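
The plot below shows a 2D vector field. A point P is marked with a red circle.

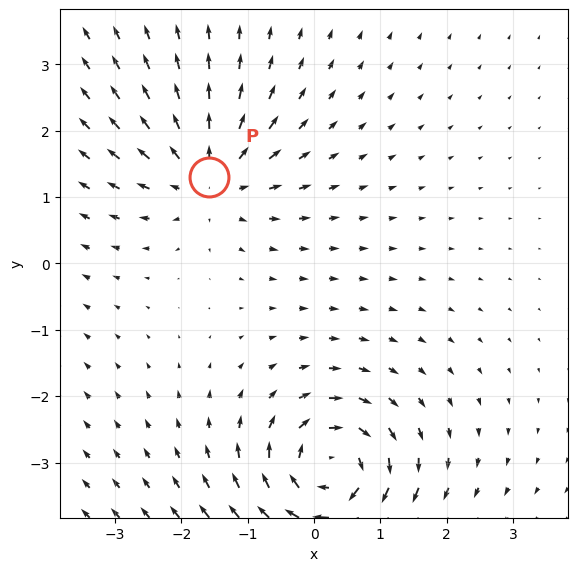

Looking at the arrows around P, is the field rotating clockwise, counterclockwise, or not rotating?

not rotating

Near P at (-1.6, 1.3) the arrows show no circulation. The curl there is ≈0.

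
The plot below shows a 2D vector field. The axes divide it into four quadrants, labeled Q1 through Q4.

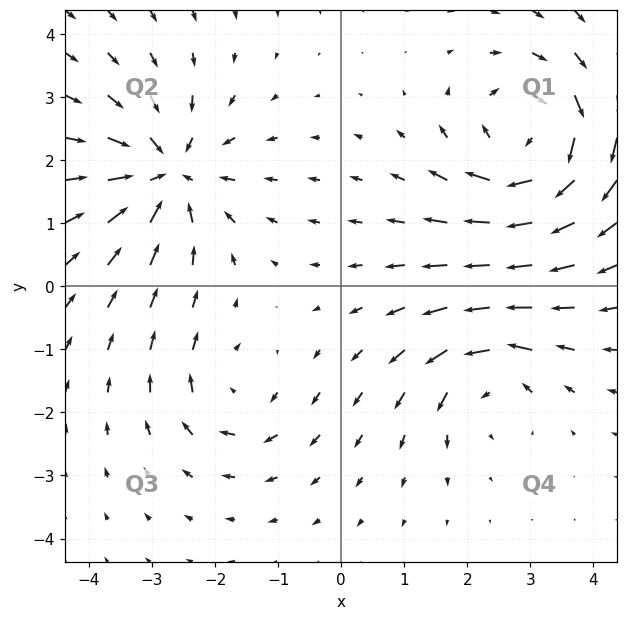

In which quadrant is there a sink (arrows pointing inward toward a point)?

Q2

The sink sits at approximately (-2.8, 1.8), which lies in quadrant Q2. The divergence there is about -5, negative as expected for a sink.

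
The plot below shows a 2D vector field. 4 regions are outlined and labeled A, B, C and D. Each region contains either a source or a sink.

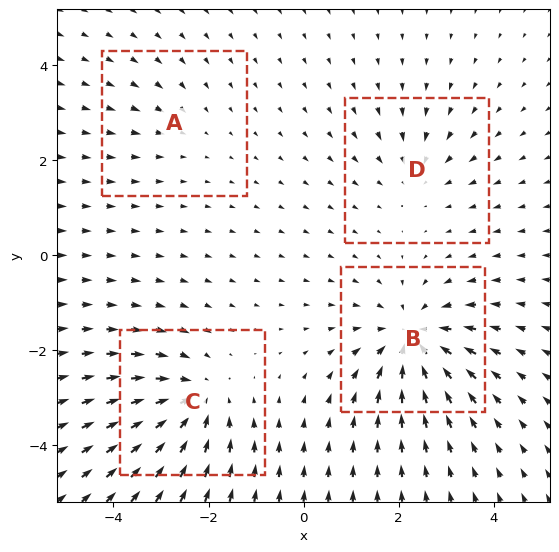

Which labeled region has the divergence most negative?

Divergence at each region's feature centre — A: about -2, B: about -6, C: about -5, D: about -3. Region B is most negative.

B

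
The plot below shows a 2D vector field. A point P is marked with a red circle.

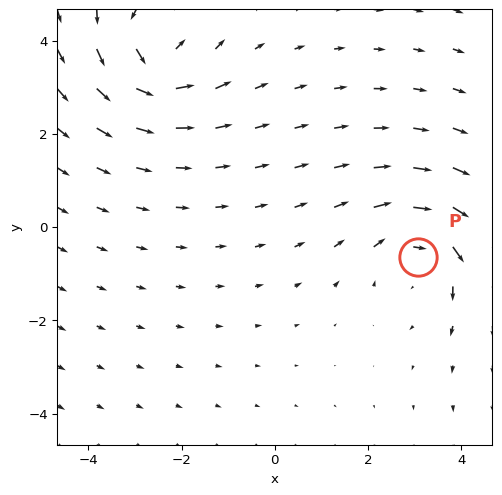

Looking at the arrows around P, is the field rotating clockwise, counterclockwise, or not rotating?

clockwise

Near P at (3.1, -0.6) the arrows circulate clockwise. The curl (z-component) there is about -3; negative curl means clockwise rotation.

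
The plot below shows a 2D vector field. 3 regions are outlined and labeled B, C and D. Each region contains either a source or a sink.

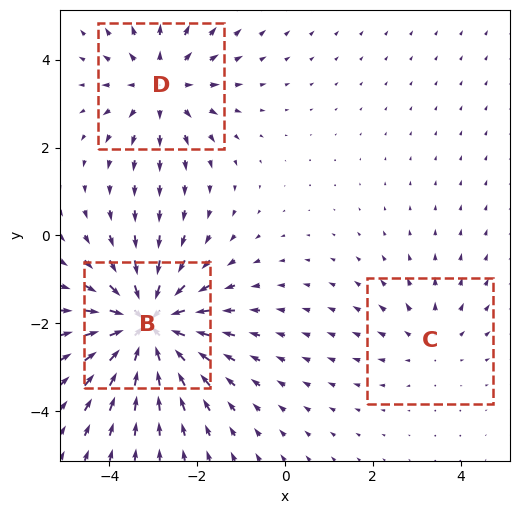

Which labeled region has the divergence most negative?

B

Divergence at each region's feature centre — B: about -5, C: about +2, D: about +3. Region B is most negative.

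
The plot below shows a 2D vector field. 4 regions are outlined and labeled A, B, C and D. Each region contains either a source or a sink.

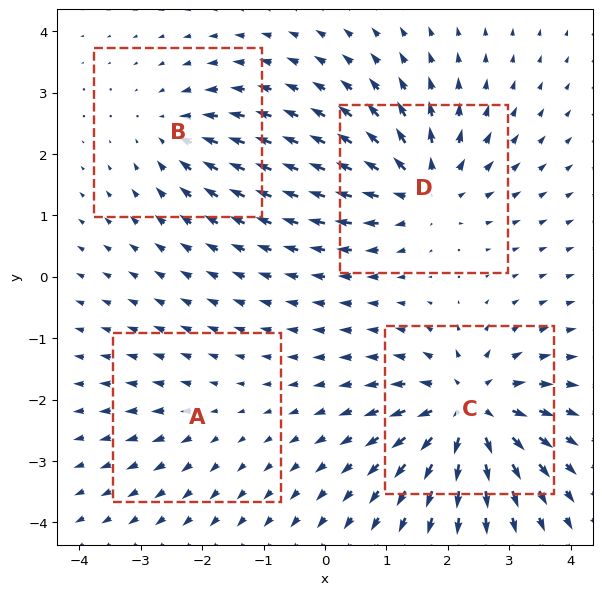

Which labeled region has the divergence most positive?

C

Divergence at each region's feature centre — A: about +2, B: about -4, C: about +8, D: about +6. Region C is most positive.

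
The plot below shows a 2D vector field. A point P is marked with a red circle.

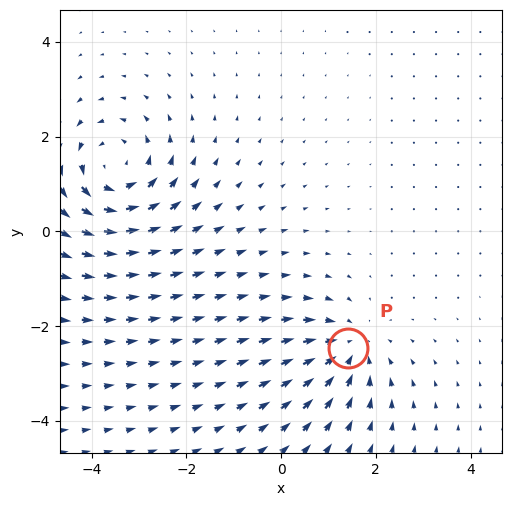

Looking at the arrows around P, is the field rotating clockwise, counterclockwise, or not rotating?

Near P at (1.4, -2.5) the arrows show no circulation. The curl there is ≈0.

not rotating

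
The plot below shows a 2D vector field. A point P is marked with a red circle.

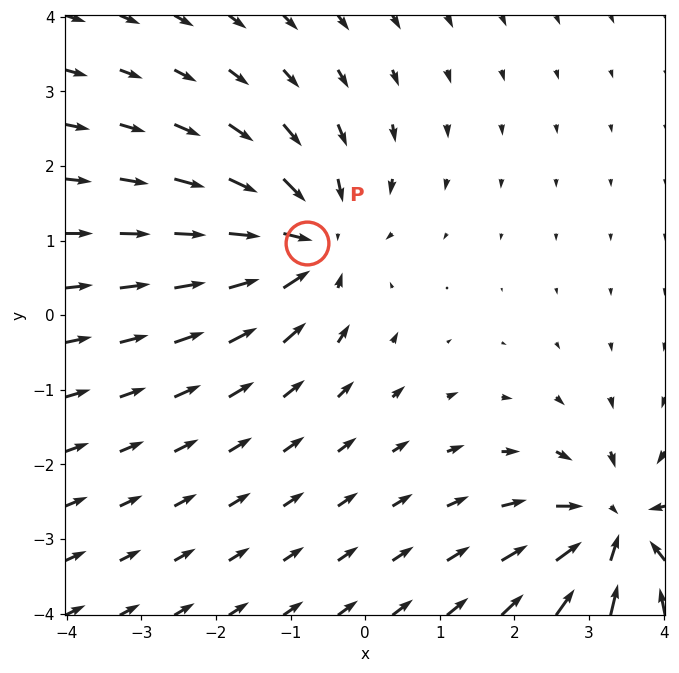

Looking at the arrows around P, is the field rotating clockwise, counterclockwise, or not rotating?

Near P at (-0.8, 1.0) the arrows show no circulation. The curl there is ≈0.

not rotating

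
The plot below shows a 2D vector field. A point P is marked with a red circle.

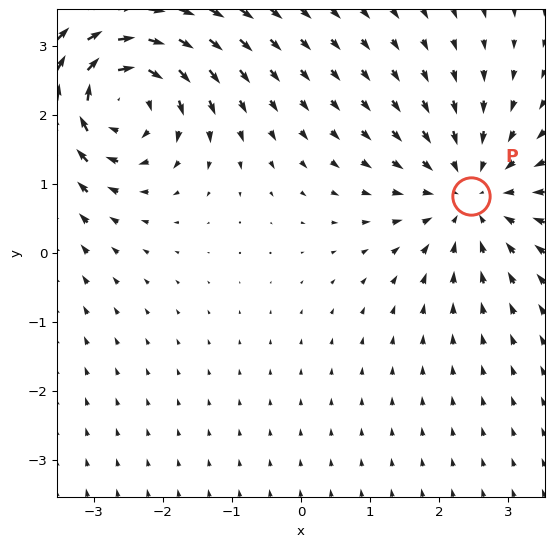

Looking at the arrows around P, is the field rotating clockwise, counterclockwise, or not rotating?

not rotating

Near P at (2.5, 0.8) the arrows show no circulation. The curl there is ≈0.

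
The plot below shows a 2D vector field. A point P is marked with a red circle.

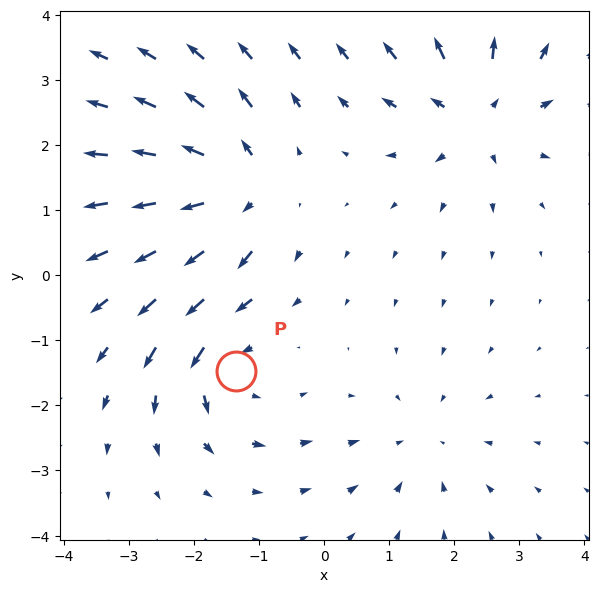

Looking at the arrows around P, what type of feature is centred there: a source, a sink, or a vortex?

vortex

At P (-1.4, -1.5) the arrows circulate counterclockwise. Divergence ≈0, curl about +5 — near-zero divergence with nonzero curl is a vortex.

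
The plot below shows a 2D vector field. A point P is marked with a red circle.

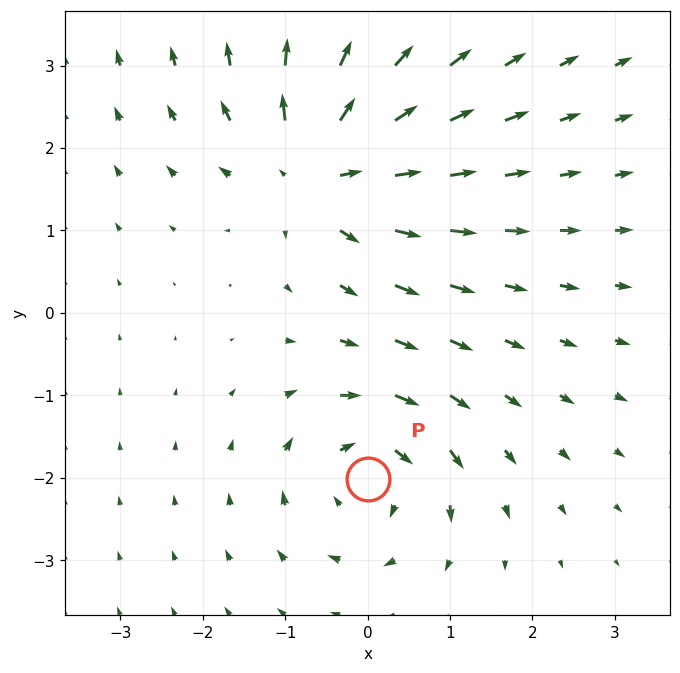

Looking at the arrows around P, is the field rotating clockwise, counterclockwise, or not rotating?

clockwise

Near P at (0.0, -2.0) the arrows circulate clockwise. The curl (z-component) there is about -5; negative curl means clockwise rotation.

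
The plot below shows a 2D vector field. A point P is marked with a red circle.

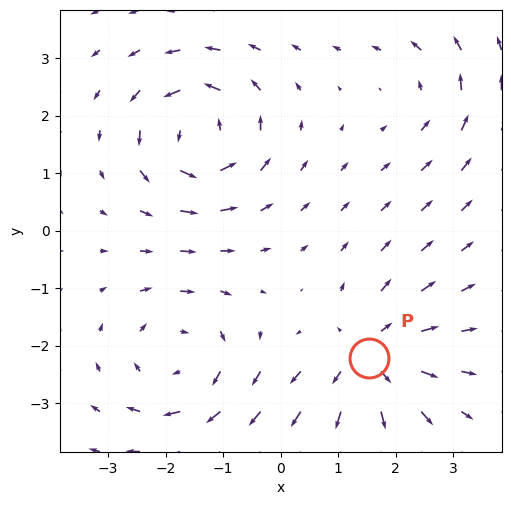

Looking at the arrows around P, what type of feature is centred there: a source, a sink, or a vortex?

source

At P (1.5, -2.2) the arrows spread outward. Divergence about +5, curl ≈0 — positive divergence with near-zero curl is a source.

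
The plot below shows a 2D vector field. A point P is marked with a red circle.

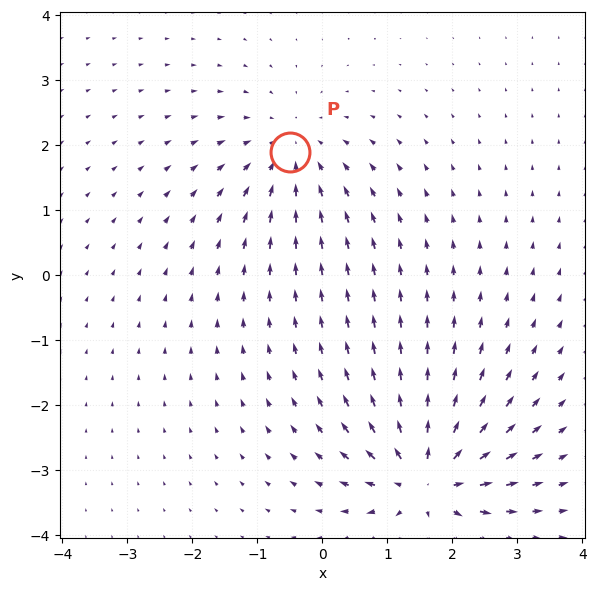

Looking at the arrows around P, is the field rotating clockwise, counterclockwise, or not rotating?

Near P at (-0.5, 1.9) the arrows show no circulation. The curl there is ≈0.

not rotating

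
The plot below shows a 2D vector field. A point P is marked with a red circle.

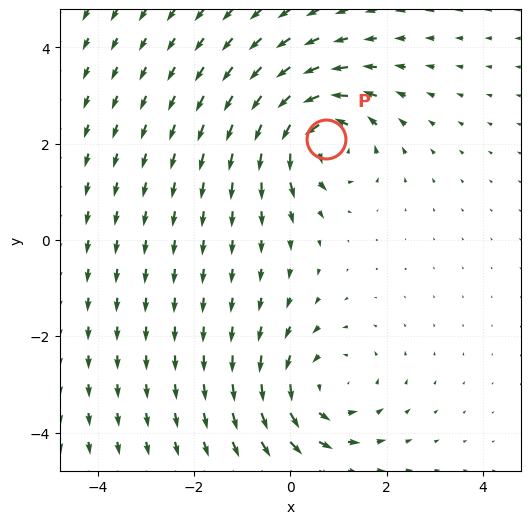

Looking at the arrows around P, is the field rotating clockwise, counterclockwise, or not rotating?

counterclockwise

Near P at (0.7, 2.1) the arrows circulate counterclockwise. The curl (z-component) there is about +6; positive curl means counterclockwise rotation.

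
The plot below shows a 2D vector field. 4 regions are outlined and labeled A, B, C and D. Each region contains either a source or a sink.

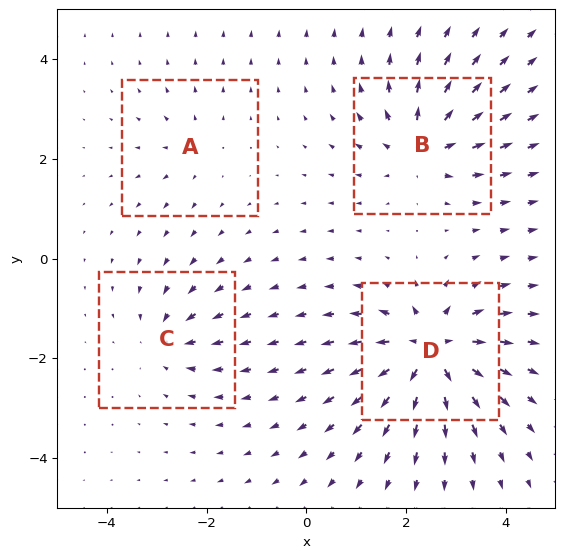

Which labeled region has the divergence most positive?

D

Divergence at each region's feature centre — A: about +3, B: about +6, C: about -4, D: about +9. Region D is most positive.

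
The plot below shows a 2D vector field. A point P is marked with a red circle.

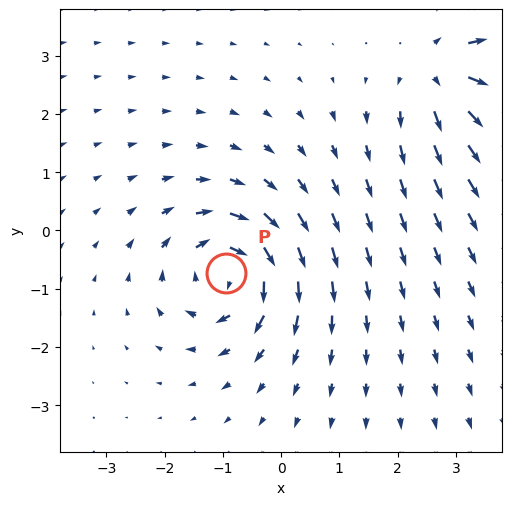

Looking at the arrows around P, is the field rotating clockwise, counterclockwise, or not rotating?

Near P at (-0.9, -0.7) the arrows circulate clockwise. The curl (z-component) there is about -7; negative curl means clockwise rotation.

clockwise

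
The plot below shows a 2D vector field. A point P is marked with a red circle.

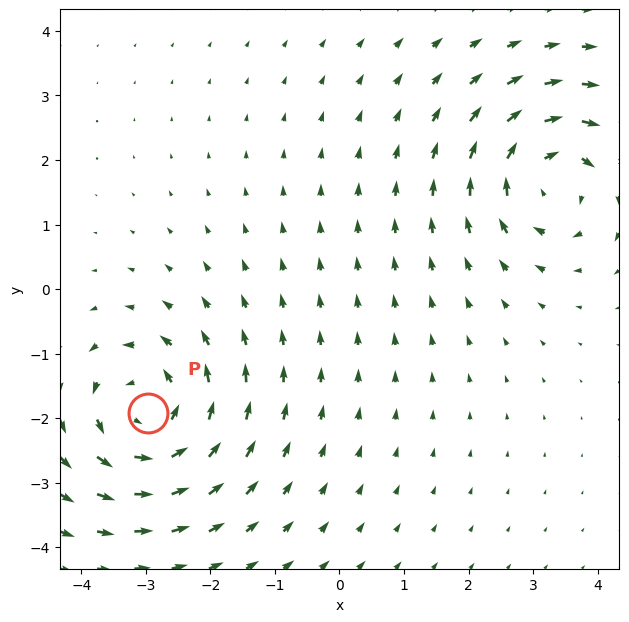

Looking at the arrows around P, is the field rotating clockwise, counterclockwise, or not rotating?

Near P at (-3.0, -1.9) the arrows circulate counterclockwise. The curl (z-component) there is about +4; positive curl means counterclockwise rotation.

counterclockwise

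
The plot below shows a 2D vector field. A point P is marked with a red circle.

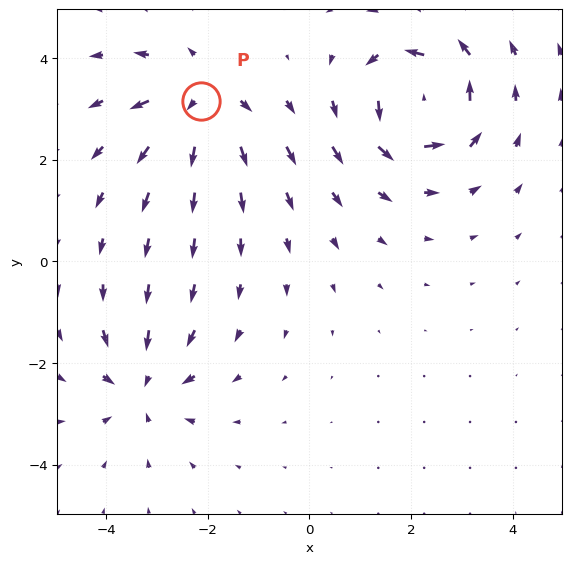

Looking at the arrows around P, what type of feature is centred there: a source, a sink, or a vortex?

At P (-2.1, 3.2) the arrows spread outward. Divergence about +4, curl ≈0 — positive divergence with near-zero curl is a source.

source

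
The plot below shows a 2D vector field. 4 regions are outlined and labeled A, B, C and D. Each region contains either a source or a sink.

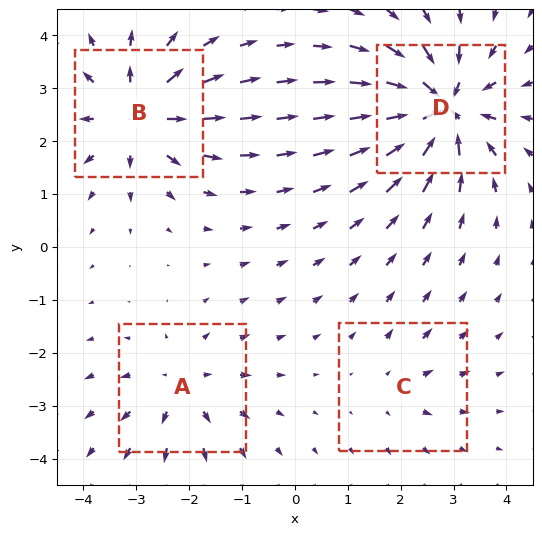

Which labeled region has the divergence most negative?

Divergence at each region's feature centre — A: about +4, B: about +6, C: about +2, D: about -8. Region D is most negative.

D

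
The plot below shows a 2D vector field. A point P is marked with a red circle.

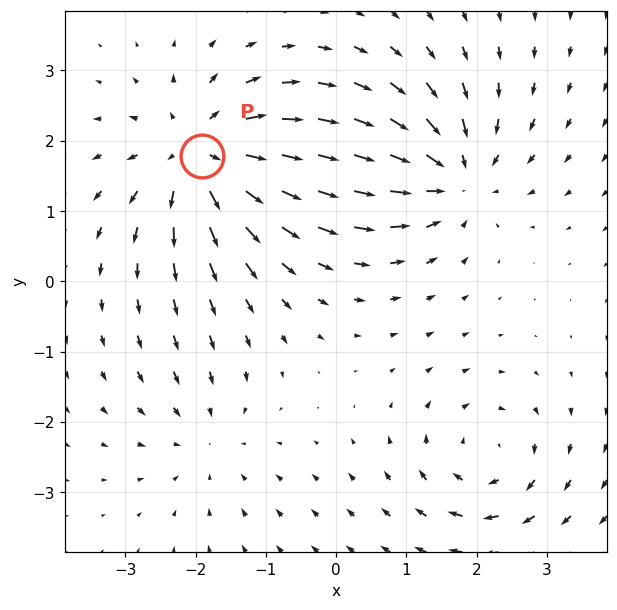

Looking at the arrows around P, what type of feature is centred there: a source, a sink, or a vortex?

At P (-1.9, 1.8) the arrows spread outward. Divergence about +6, curl ≈0 — positive divergence with near-zero curl is a source.

source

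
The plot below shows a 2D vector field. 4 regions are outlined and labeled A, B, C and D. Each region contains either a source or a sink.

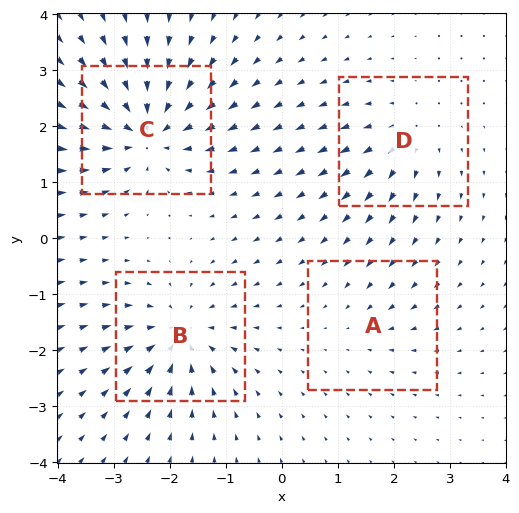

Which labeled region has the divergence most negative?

C

Divergence at each region's feature centre — A: about -2, B: about -6, C: about -8, D: about +4. Region C is most negative.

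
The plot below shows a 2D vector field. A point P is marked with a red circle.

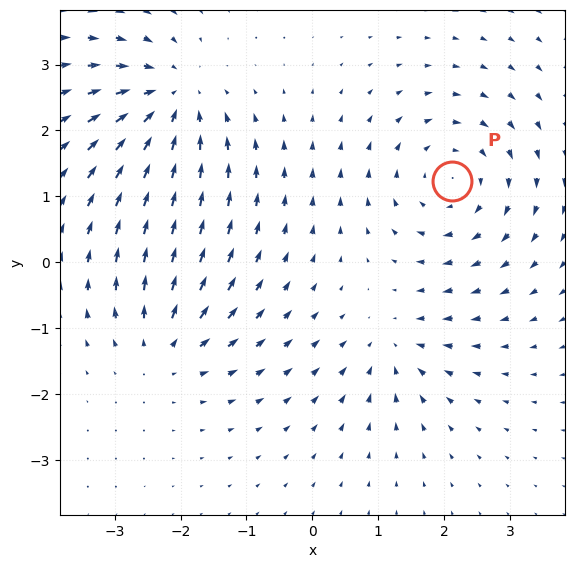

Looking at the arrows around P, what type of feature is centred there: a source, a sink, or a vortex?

vortex

At P (2.1, 1.2) the arrows circulate clockwise. Divergence ≈0, curl about -4 — near-zero divergence with nonzero curl is a vortex.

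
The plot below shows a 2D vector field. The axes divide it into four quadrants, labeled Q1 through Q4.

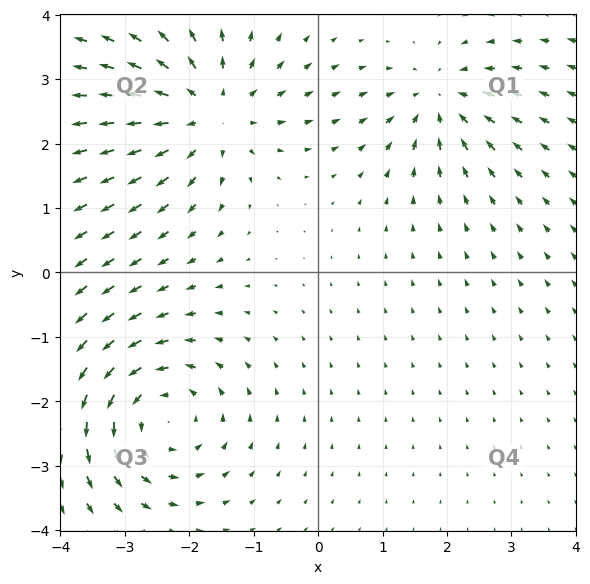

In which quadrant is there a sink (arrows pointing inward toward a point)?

Q1

The sink sits at approximately (1.9, 2.7), which lies in quadrant Q1. The divergence there is about -4, negative as expected for a sink.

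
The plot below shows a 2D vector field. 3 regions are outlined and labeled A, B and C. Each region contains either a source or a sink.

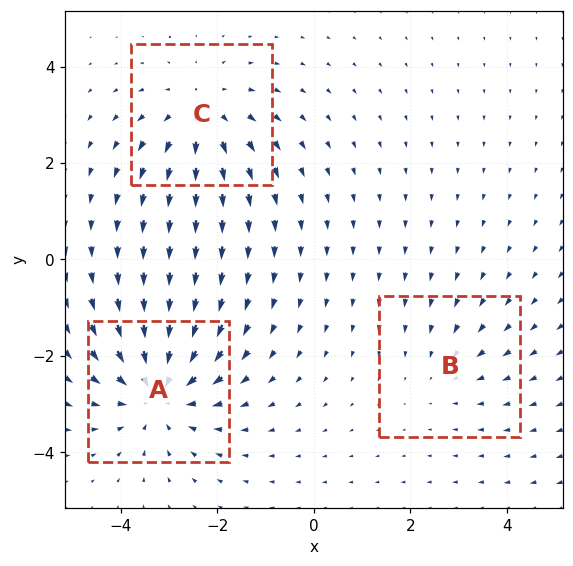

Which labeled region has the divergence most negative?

A

Divergence at each region's feature centre — A: about -4, B: about -2, C: about +3. Region A is most negative.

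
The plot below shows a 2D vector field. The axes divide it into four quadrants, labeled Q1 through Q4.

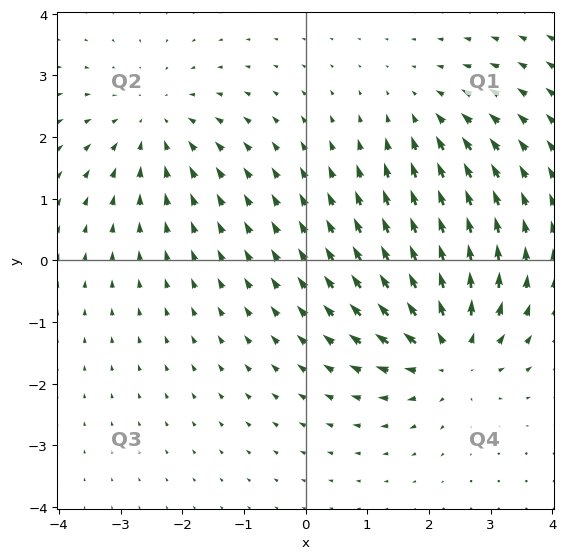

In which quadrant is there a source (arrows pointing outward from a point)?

The source sits at approximately (2.3, -1.5), which lies in quadrant Q4. The divergence there is about +5, positive as expected for a source.

Q4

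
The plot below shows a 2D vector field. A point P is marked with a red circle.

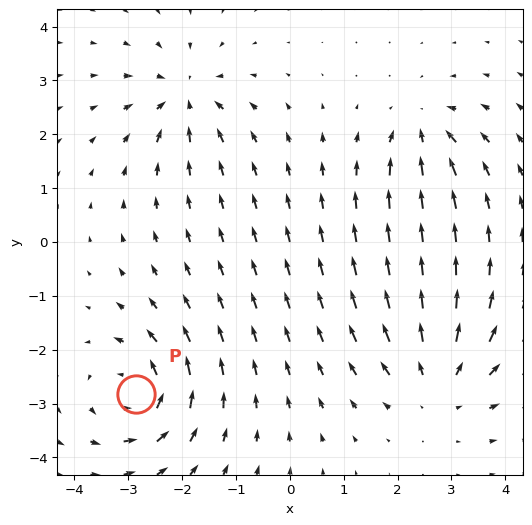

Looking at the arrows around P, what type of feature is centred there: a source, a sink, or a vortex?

vortex

At P (-2.9, -2.8) the arrows circulate counterclockwise. Divergence ≈0, curl about +6 — near-zero divergence with nonzero curl is a vortex.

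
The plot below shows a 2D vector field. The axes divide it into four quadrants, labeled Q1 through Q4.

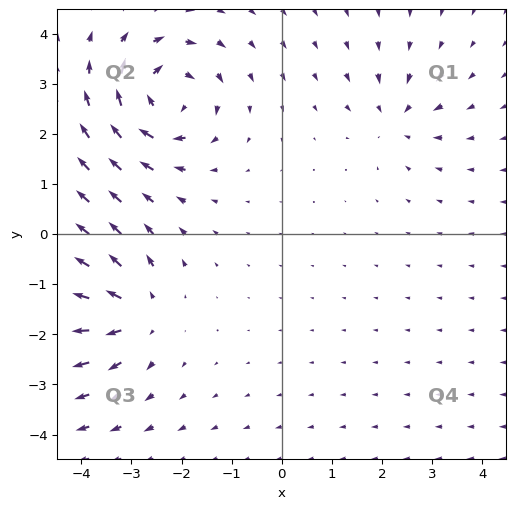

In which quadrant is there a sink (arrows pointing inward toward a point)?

Q1

The sink sits at approximately (2.3, 2.3), which lies in quadrant Q1. The divergence there is about -4, negative as expected for a sink.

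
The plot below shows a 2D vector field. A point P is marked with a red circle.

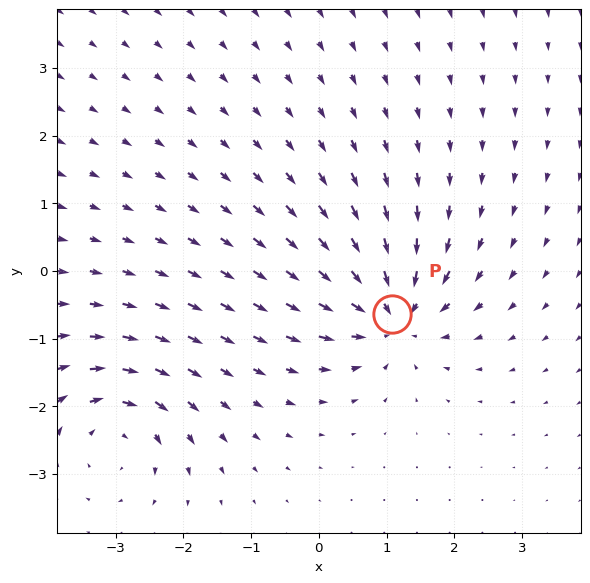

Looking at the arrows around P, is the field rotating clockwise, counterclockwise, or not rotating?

not rotating

Near P at (1.1, -0.6) the arrows show no circulation. The curl there is ≈0.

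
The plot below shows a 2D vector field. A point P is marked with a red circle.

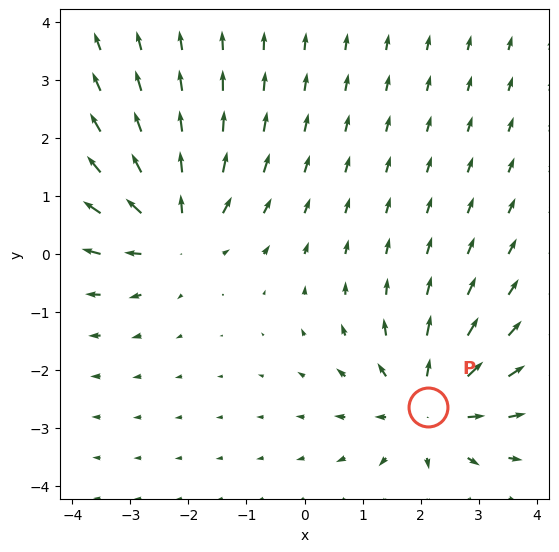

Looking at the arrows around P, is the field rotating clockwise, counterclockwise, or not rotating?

not rotating

Near P at (2.1, -2.6) the arrows show no circulation. The curl there is ≈0.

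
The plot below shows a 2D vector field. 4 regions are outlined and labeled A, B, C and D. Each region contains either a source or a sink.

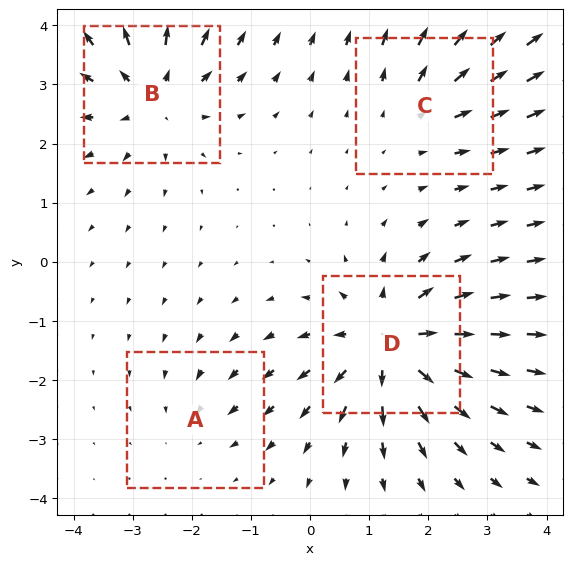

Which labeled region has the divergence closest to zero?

Divergence at each region's feature centre — A: about -2, B: about +5, C: about +3, D: about +7. Region A is closest to zero.

A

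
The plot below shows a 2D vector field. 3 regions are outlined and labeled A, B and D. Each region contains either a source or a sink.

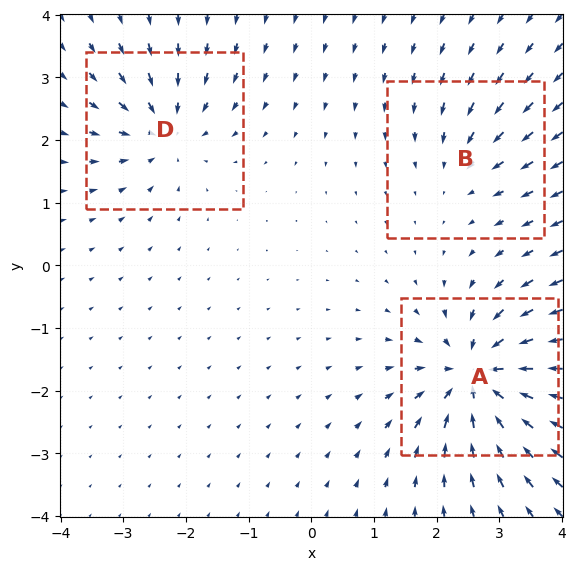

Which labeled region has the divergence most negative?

A

Divergence at each region's feature centre — A: about -7, B: about -3, D: about -4. Region A is most negative.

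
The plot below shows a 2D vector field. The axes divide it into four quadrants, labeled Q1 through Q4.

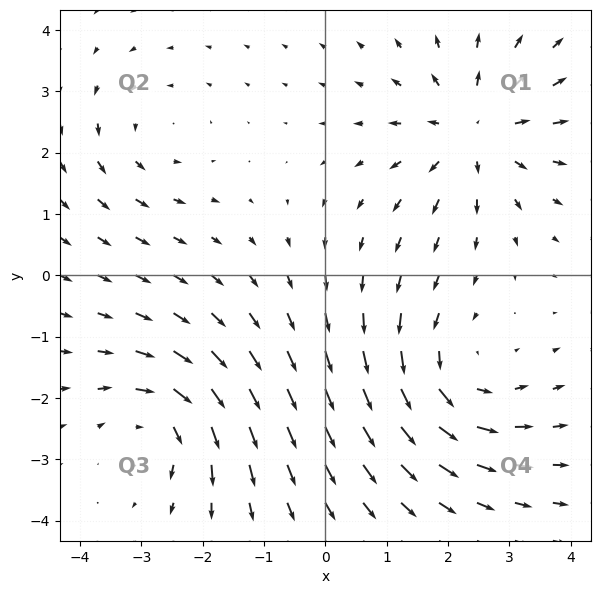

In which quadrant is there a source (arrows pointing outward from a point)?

Q1

The source sits at approximately (2.4, 2.4), which lies in quadrant Q1. The divergence there is about +5, positive as expected for a source.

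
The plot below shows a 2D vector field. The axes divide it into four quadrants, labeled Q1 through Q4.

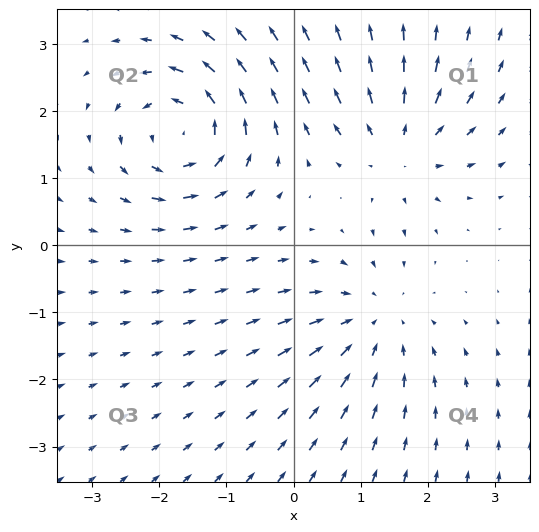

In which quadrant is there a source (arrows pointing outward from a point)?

Q1

The source sits at approximately (1.6, 1.4), which lies in quadrant Q1. The divergence there is about +4, positive as expected for a source.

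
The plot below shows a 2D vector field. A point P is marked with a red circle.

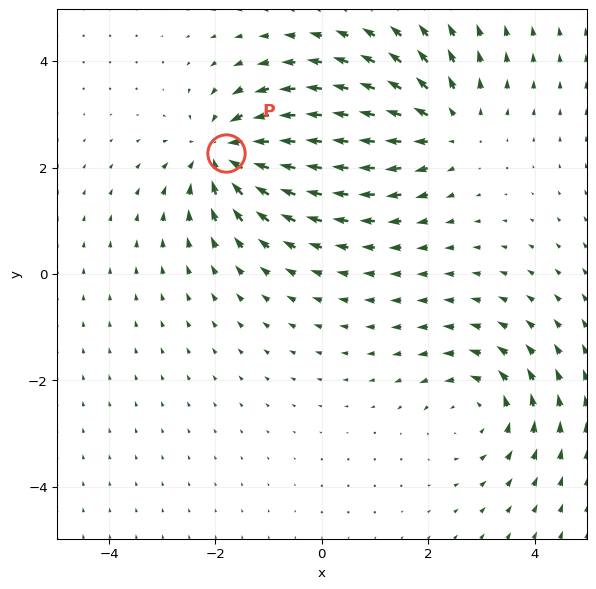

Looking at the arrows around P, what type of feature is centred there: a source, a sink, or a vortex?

sink

At P (-1.8, 2.3) the arrows converge inward. Divergence about -6, curl ≈0 — negative divergence with near-zero curl is a sink.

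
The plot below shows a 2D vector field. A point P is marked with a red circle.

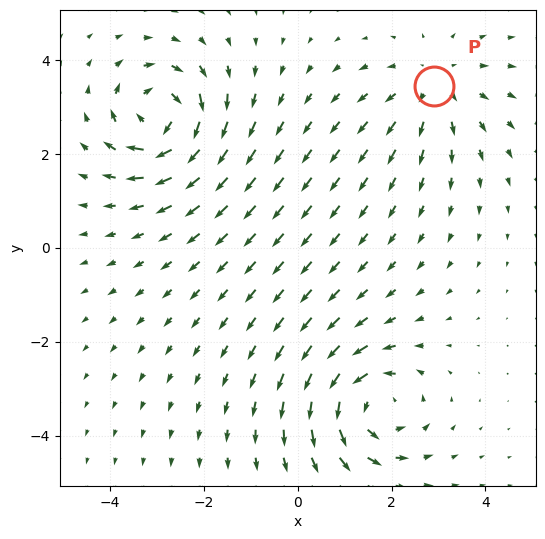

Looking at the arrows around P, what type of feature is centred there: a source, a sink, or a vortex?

At P (2.9, 3.4) the arrows spread outward. Divergence about +3, curl ≈0 — positive divergence with near-zero curl is a source.

source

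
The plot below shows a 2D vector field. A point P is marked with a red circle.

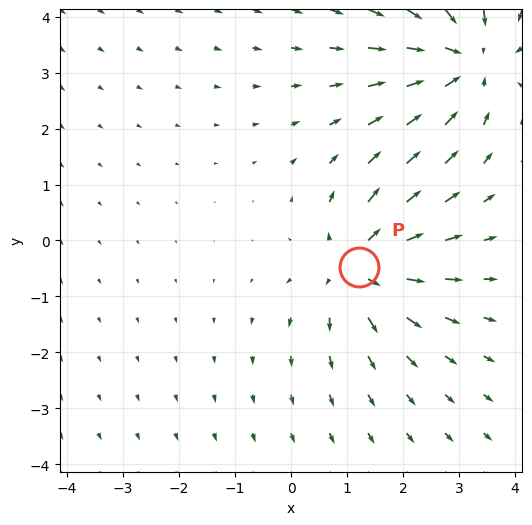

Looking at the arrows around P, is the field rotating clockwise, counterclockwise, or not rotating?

Near P at (1.2, -0.5) the arrows show no circulation. The curl there is ≈0.

not rotating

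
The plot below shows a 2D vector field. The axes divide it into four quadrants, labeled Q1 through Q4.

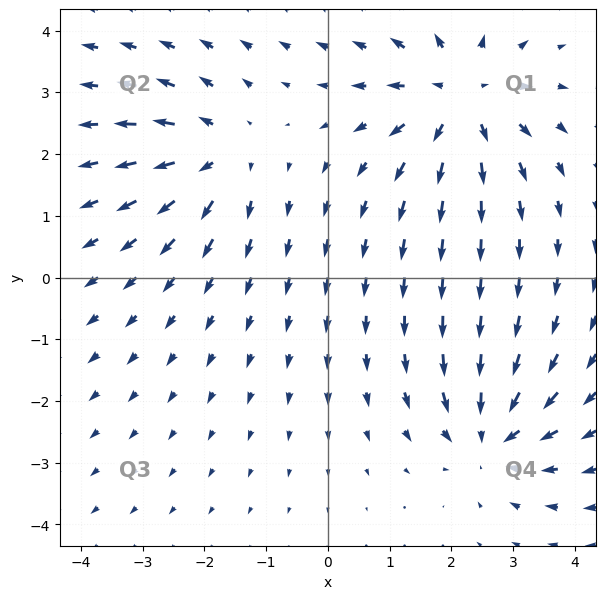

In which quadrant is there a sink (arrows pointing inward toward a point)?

Q4

The sink sits at approximately (2.7, -2.6), which lies in quadrant Q4. The divergence there is about -4, negative as expected for a sink.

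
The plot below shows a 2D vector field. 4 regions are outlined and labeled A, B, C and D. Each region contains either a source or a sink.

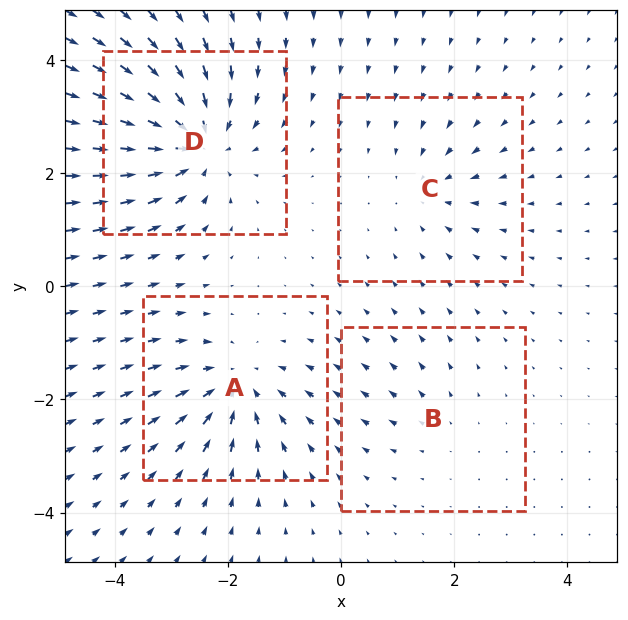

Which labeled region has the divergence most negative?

D

Divergence at each region's feature centre — A: about -6, B: about +2, C: about -3, D: about -8. Region D is most negative.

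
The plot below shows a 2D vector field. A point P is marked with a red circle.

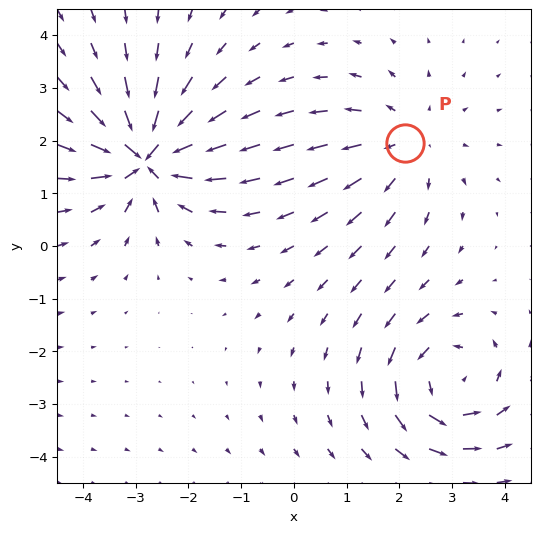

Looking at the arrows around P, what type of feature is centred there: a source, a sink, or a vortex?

At P (2.1, 2.0) the arrows spread outward. Divergence about +3, curl ≈0 — positive divergence with near-zero curl is a source.

source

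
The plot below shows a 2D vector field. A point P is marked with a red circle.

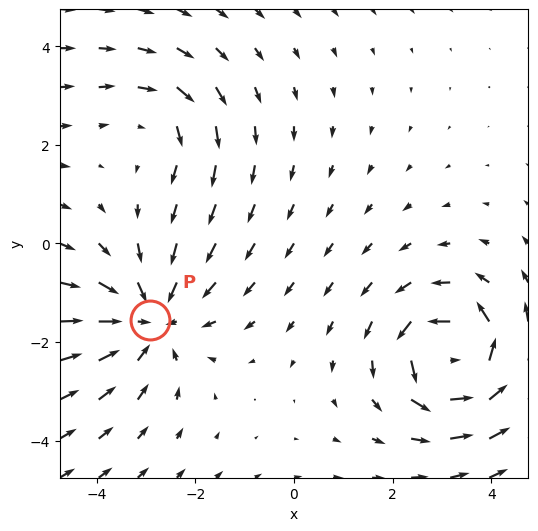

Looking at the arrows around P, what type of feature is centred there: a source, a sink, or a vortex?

sink

At P (-2.9, -1.5) the arrows converge inward. Divergence about -4, curl ≈0 — negative divergence with near-zero curl is a sink.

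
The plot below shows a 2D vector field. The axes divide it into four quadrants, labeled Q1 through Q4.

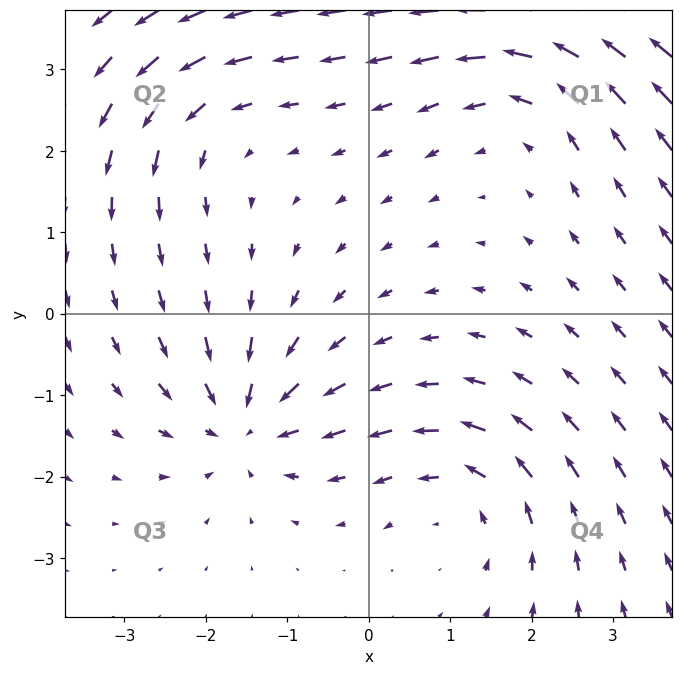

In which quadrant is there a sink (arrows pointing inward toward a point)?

The sink sits at approximately (-1.5, -1.3), which lies in quadrant Q3. The divergence there is about -5, negative as expected for a sink.

Q3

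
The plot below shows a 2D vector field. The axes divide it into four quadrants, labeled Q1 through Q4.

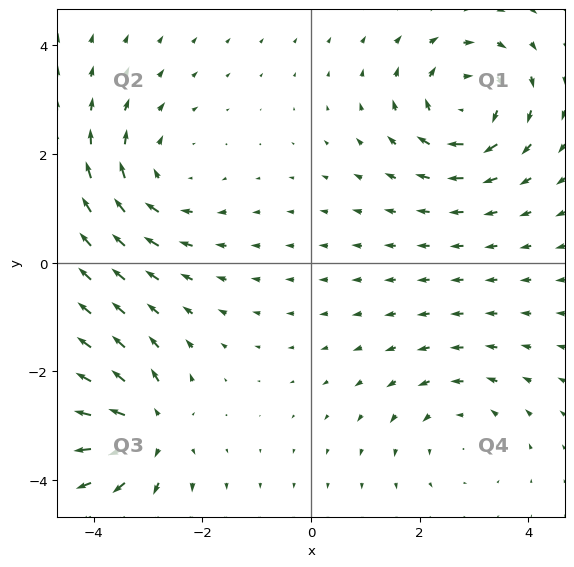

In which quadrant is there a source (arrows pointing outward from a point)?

Q3

The source sits at approximately (-3.0, -3.1), which lies in quadrant Q3. The divergence there is about +6, positive as expected for a source.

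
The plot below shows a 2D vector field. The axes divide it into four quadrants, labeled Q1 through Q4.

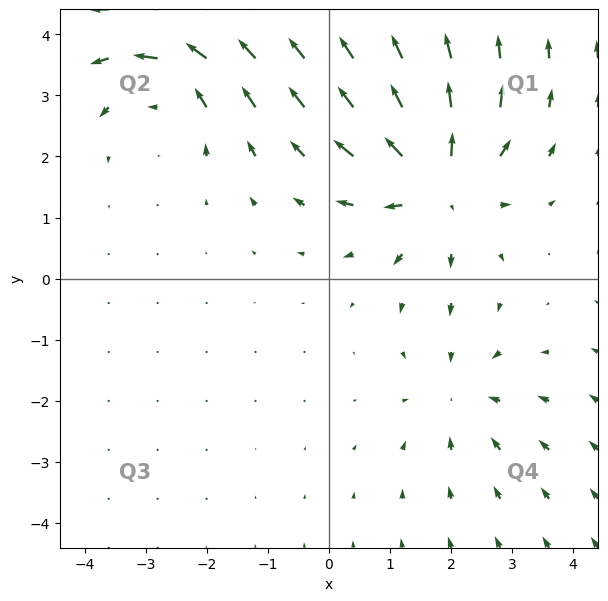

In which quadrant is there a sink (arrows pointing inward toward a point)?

The sink sits at approximately (2.2, -1.9), which lies in quadrant Q4. The divergence there is about -3, negative as expected for a sink.

Q4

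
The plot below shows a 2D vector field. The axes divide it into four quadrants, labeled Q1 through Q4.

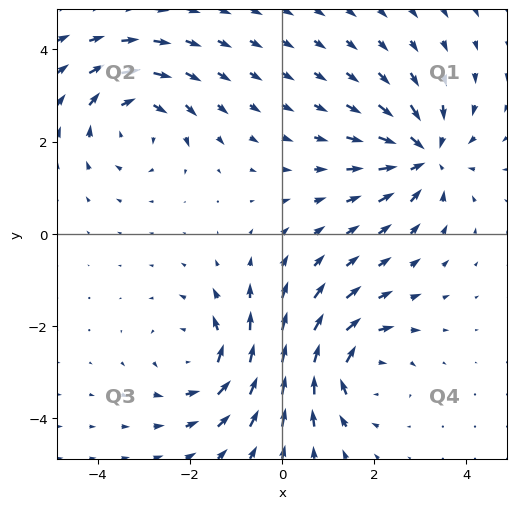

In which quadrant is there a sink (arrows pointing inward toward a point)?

Q1

The sink sits at approximately (3.1, 1.7), which lies in quadrant Q1. The divergence there is about -6, negative as expected for a sink.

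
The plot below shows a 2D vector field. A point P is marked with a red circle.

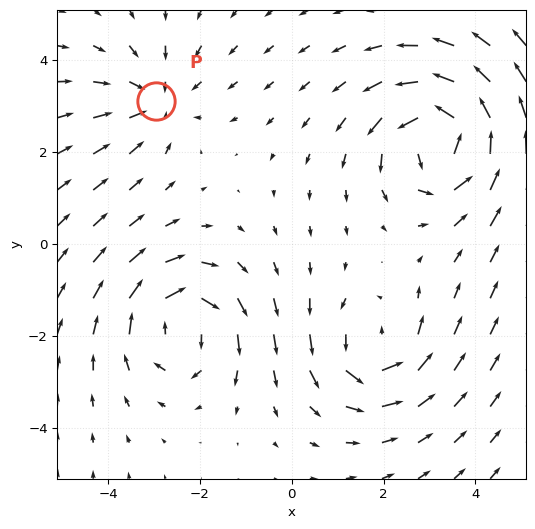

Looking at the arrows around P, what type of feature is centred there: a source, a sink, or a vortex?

sink

At P (-2.9, 3.1) the arrows converge inward. Divergence about -2, curl ≈0 — negative divergence with near-zero curl is a sink.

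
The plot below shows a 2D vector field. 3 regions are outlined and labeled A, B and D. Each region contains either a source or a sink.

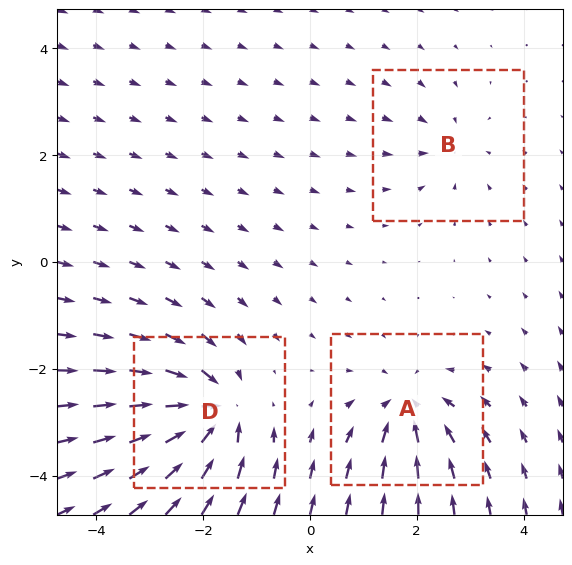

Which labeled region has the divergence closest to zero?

Divergence at each region's feature centre — A: about -4, B: about -2, D: about -6. Region B is closest to zero.

B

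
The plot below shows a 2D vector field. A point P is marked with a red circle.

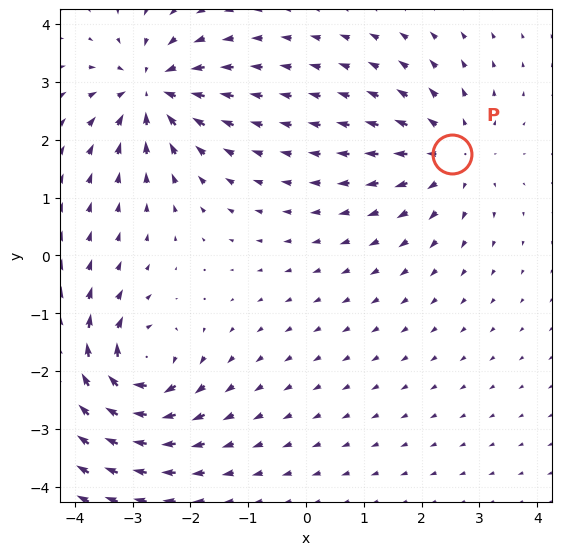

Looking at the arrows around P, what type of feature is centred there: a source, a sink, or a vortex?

source

At P (2.5, 1.7) the arrows spread outward. Divergence about +3, curl ≈0 — positive divergence with near-zero curl is a source.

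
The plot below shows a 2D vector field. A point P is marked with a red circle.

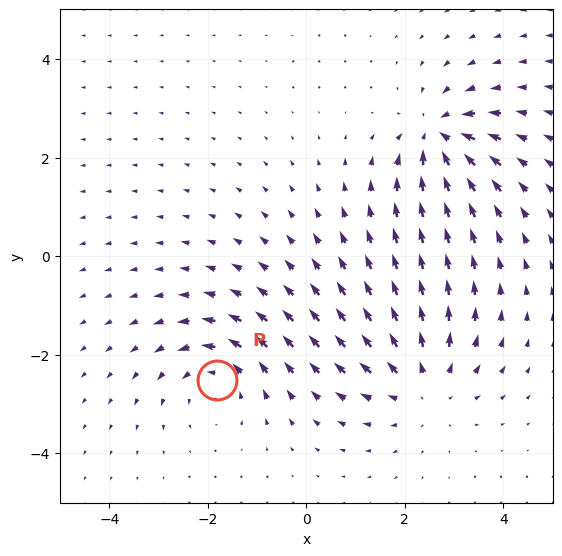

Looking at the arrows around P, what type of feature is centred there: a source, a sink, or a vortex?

At P (-1.8, -2.5) the arrows circulate counterclockwise. Divergence ≈0, curl about +4 — near-zero divergence with nonzero curl is a vortex.

vortex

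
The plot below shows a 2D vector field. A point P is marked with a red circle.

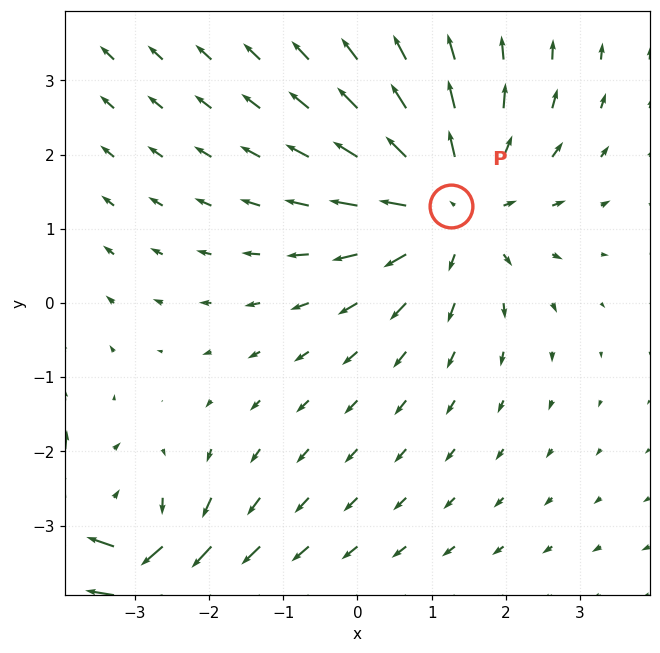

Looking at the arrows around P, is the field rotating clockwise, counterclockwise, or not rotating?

Near P at (1.3, 1.3) the arrows show no circulation. The curl there is ≈0.

not rotating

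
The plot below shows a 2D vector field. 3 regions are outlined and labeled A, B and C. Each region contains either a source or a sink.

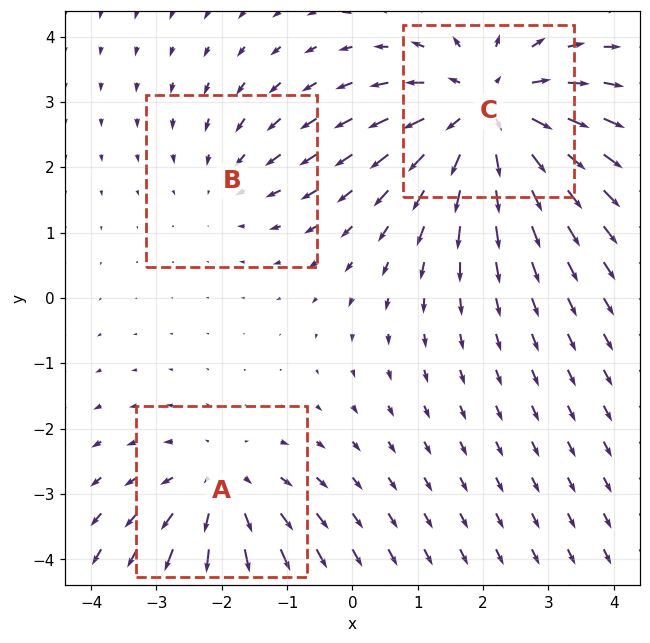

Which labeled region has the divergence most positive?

Divergence at each region's feature centre — A: about +3, B: about -2, C: about +5. Region C is most positive.

C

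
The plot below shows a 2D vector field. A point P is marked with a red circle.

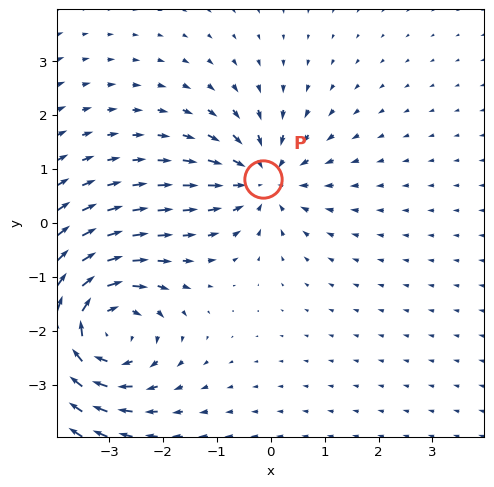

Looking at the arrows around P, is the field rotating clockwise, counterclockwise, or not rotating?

Near P at (-0.1, 0.8) the arrows show no circulation. The curl there is ≈0.

not rotating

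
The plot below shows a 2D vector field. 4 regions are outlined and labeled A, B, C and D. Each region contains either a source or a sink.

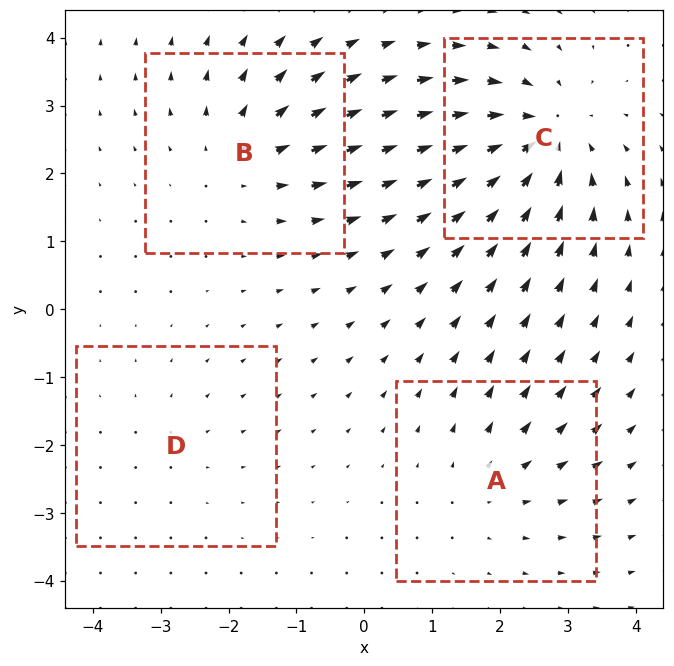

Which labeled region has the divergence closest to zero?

Divergence at each region's feature centre — A: about +3, B: about +4, C: about -6, D: about +2. Region D is closest to zero.

D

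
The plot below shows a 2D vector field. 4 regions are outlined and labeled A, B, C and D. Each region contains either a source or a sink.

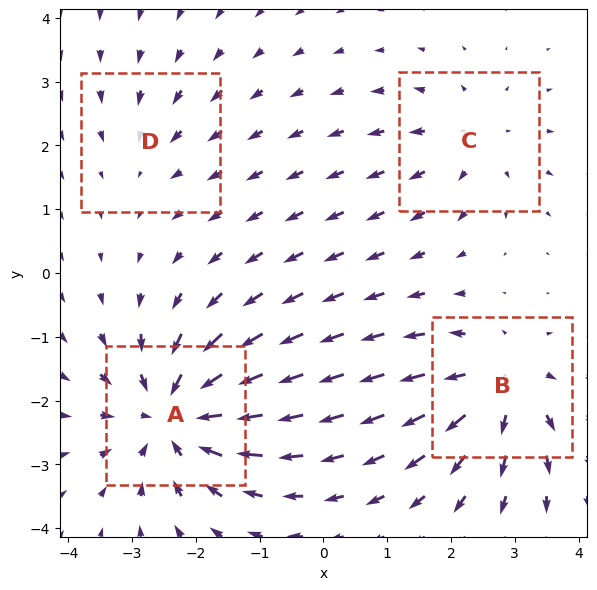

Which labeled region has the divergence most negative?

Divergence at each region's feature centre — A: about -6, B: about +5, C: about +3, D: about -2. Region A is most negative.

A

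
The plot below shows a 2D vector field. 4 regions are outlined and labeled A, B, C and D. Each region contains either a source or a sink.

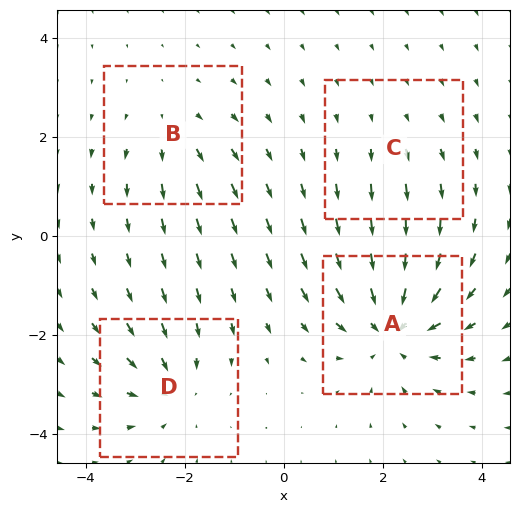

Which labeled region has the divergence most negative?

Divergence at each region's feature centre — A: about -7, B: about +3, C: about +2, D: about -4. Region A is most negative.

A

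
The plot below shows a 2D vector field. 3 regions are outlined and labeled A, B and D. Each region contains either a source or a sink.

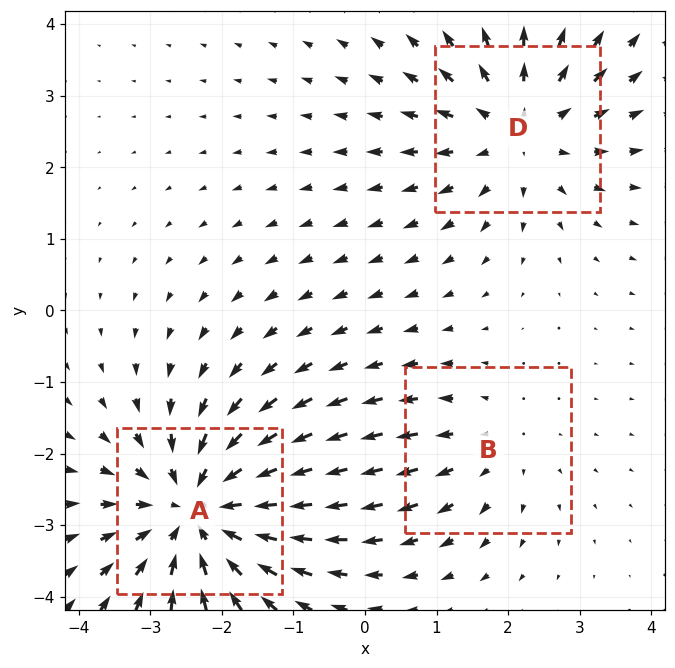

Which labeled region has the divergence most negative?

A

Divergence at each region's feature centre — A: about -4, B: about +2, D: about +3. Region A is most negative.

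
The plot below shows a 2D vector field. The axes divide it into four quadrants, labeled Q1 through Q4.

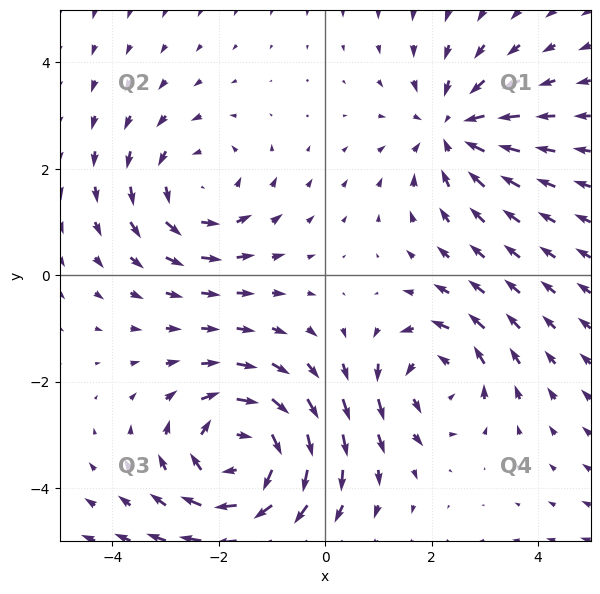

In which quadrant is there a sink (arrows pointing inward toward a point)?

The sink sits at approximately (2.4, 2.7), which lies in quadrant Q1. The divergence there is about -3, negative as expected for a sink.

Q1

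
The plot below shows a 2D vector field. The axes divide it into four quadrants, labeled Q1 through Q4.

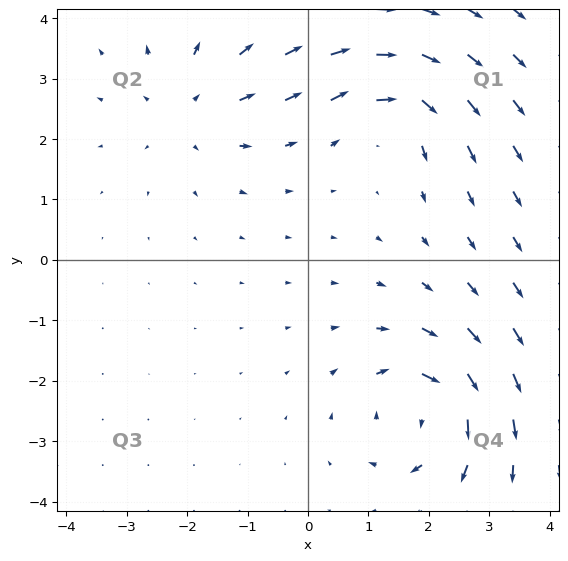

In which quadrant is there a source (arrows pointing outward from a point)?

The source sits at approximately (-1.9, 2.5), which lies in quadrant Q2. The divergence there is about +4, positive as expected for a source.

Q2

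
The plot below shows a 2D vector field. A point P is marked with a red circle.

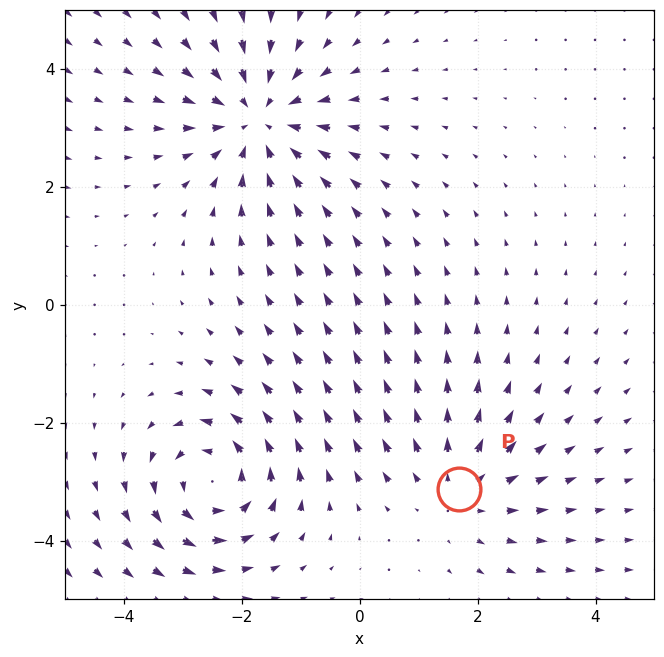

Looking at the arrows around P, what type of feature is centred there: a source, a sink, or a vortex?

source

At P (1.7, -3.1) the arrows spread outward. Divergence about +3, curl ≈0 — positive divergence with near-zero curl is a source.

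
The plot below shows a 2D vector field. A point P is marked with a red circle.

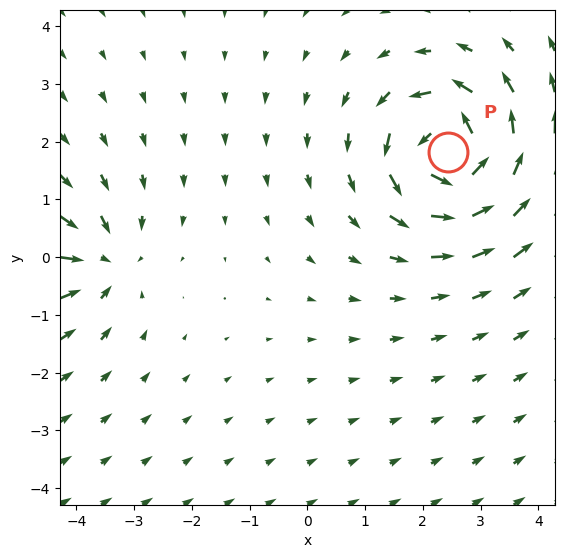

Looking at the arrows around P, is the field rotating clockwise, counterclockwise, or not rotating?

Near P at (2.4, 1.8) the arrows circulate counterclockwise. The curl (z-component) there is about +7; positive curl means counterclockwise rotation.

counterclockwise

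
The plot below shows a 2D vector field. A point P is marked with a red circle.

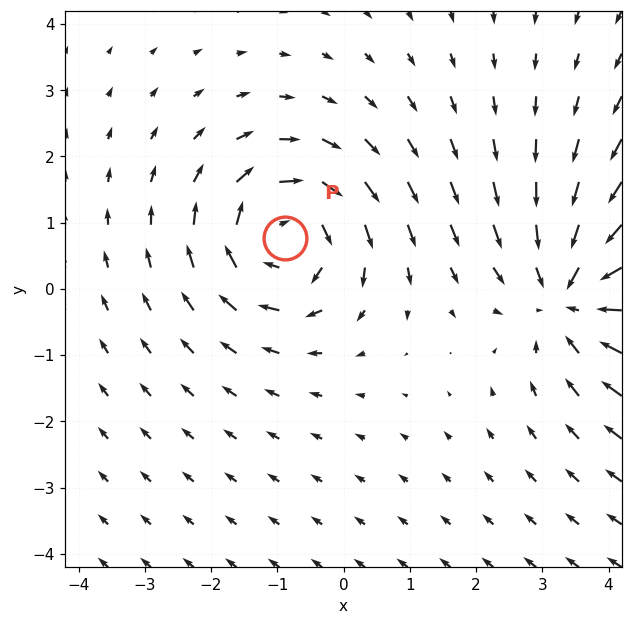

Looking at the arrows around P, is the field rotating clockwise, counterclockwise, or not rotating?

clockwise

Near P at (-0.9, 0.8) the arrows circulate clockwise. The curl (z-component) there is about -3; negative curl means clockwise rotation.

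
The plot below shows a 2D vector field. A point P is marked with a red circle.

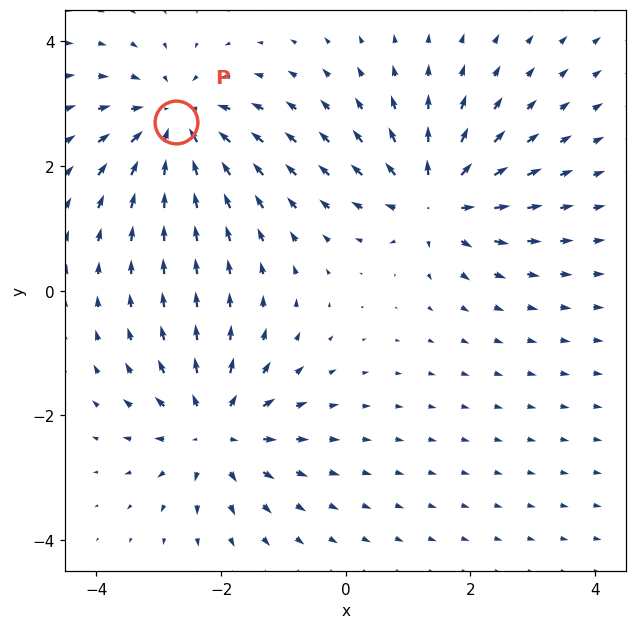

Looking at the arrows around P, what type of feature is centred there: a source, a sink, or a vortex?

At P (-2.7, 2.7) the arrows converge inward. Divergence about -6, curl ≈0 — negative divergence with near-zero curl is a sink.

sink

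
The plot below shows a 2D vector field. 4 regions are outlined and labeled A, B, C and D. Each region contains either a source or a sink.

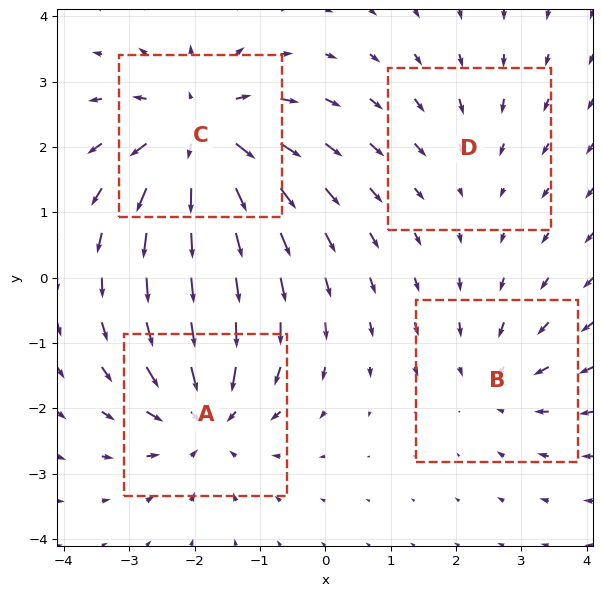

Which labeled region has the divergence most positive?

Divergence at each region's feature centre — A: about -6, B: about -3, C: about +7, D: about -2. Region C is most positive.

C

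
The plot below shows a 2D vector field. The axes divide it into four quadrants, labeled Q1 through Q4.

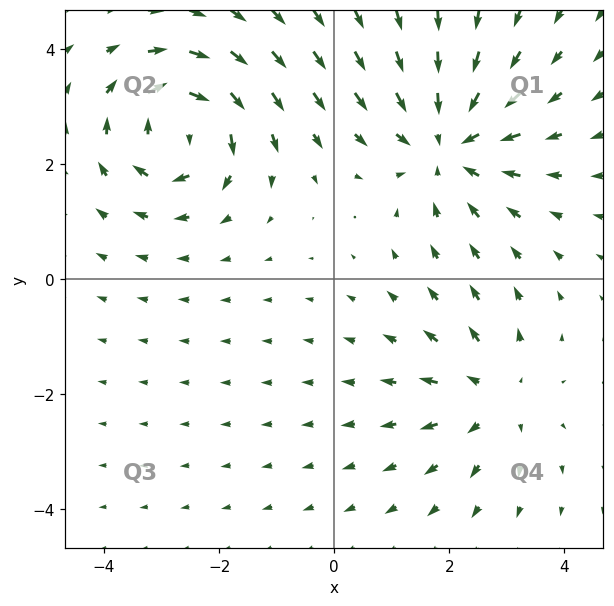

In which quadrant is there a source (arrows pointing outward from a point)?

The source sits at approximately (2.8, -2.0), which lies in quadrant Q4. The divergence there is about +2, positive as expected for a source.

Q4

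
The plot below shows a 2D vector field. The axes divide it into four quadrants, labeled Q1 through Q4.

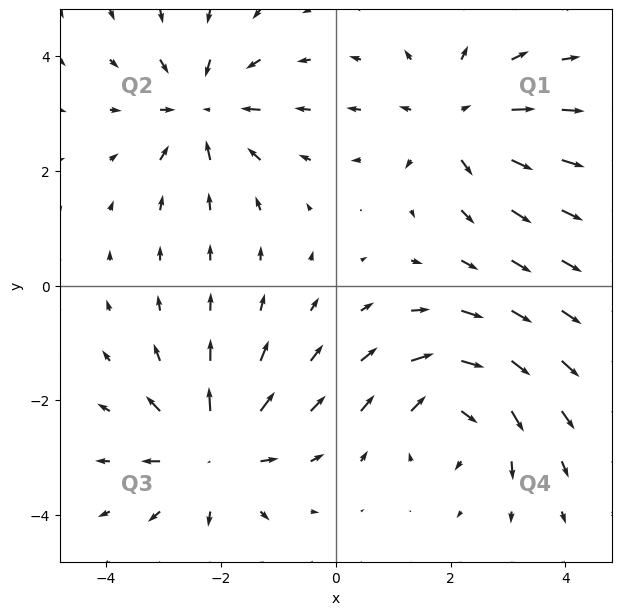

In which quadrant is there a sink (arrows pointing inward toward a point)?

The sink sits at approximately (-2.3, 3.1), which lies in quadrant Q2. The divergence there is about -4, negative as expected for a sink.

Q2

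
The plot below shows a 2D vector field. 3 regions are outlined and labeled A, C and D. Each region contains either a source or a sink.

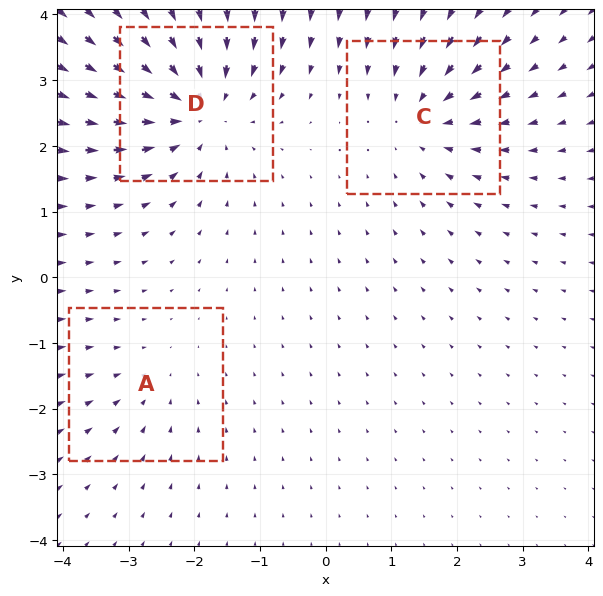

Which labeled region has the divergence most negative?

Divergence at each region's feature centre — A: about -2, C: about -3, D: about -5. Region D is most negative.

D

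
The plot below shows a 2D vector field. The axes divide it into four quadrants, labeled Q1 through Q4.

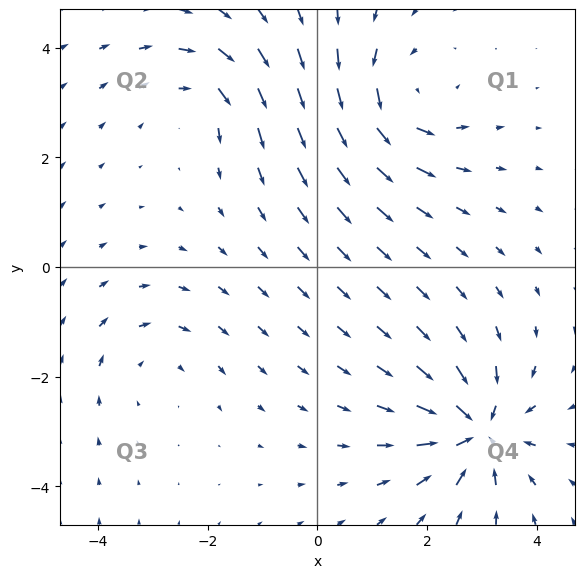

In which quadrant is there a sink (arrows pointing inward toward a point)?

The sink sits at approximately (2.9, -3.0), which lies in quadrant Q4. The divergence there is about -6, negative as expected for a sink.

Q4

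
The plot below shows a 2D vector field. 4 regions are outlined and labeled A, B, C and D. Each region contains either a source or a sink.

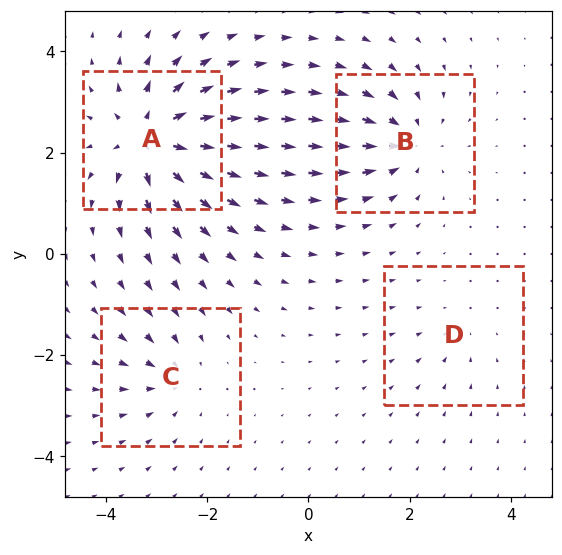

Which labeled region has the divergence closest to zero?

Divergence at each region's feature centre — A: about +8, B: about -5, C: about -4, D: about -2. Region D is closest to zero.

D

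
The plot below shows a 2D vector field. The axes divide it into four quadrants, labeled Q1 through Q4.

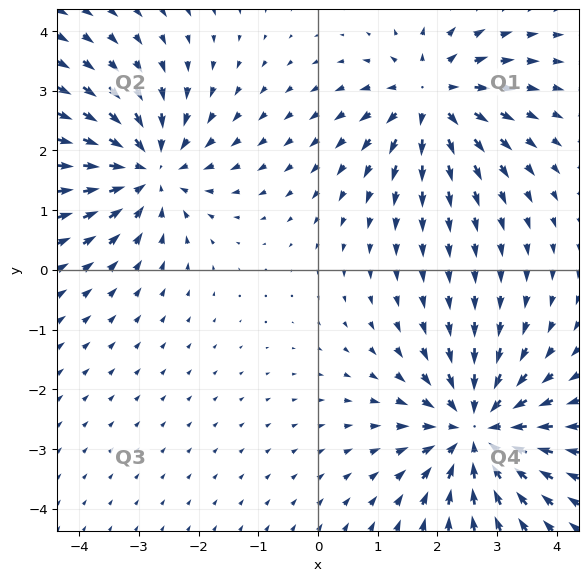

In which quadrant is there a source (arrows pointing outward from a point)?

The source sits at approximately (1.9, 2.9), which lies in quadrant Q1. The divergence there is about +4, positive as expected for a source.

Q1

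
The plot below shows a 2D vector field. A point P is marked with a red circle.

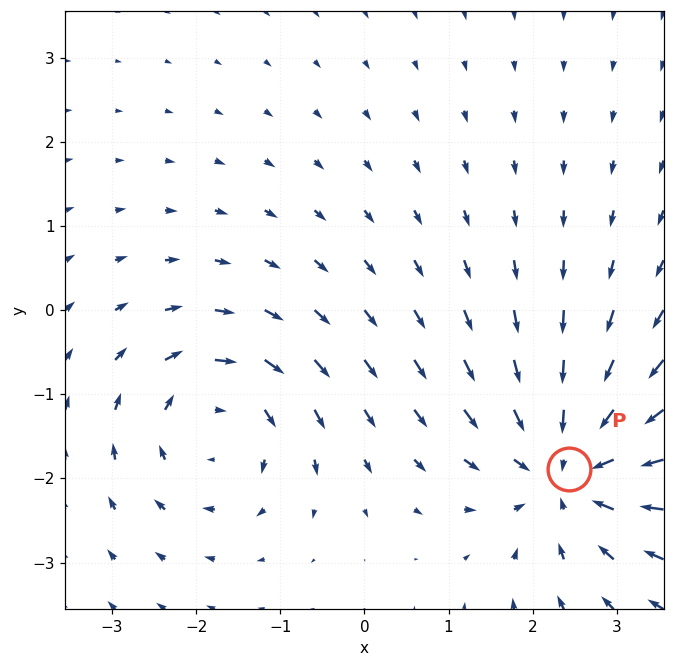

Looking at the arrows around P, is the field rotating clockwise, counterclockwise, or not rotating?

not rotating

Near P at (2.4, -1.9) the arrows show no circulation. The curl there is ≈0.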